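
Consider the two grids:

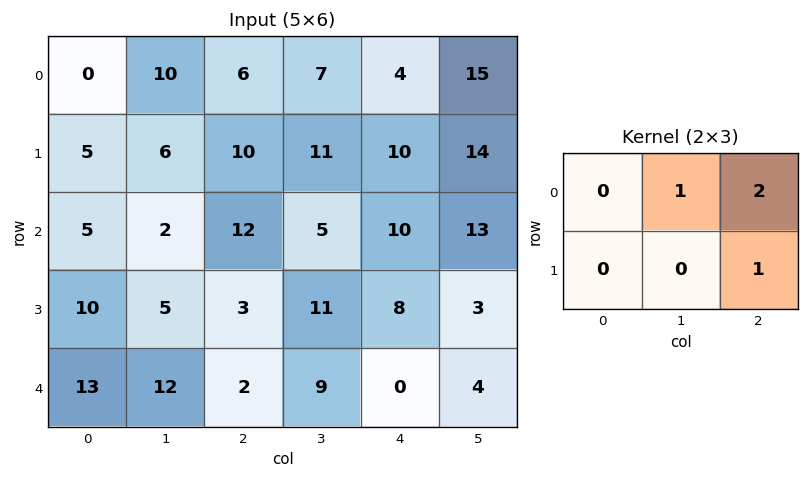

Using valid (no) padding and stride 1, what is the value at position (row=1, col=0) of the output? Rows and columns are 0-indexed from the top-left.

38

The receptive field on the input at this output position is [5 6 10 / 5 2 12]. Elementwise product with the kernel and sum: 6·1 + 10·2 + 12·1.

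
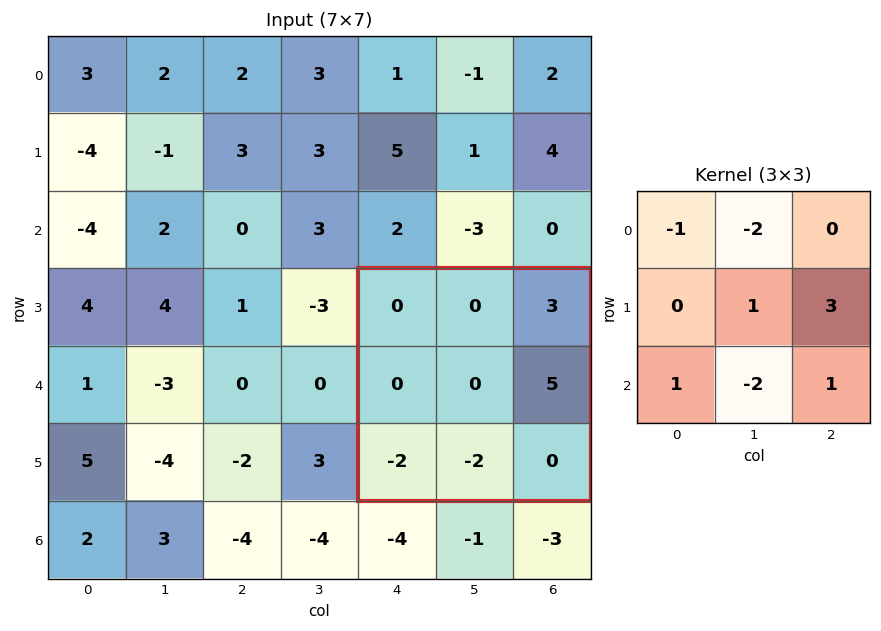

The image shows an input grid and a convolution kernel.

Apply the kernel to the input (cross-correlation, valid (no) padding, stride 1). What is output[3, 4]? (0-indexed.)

The receptive field on the input at this output position is [0 0 3 / 0 0 5 / -2 -2 0]. Elementwise product with the kernel and sum: 0·-1 + 0·-2 + 0·1 + 5·3 + -2·1 + -2·-2 + 0·1.

17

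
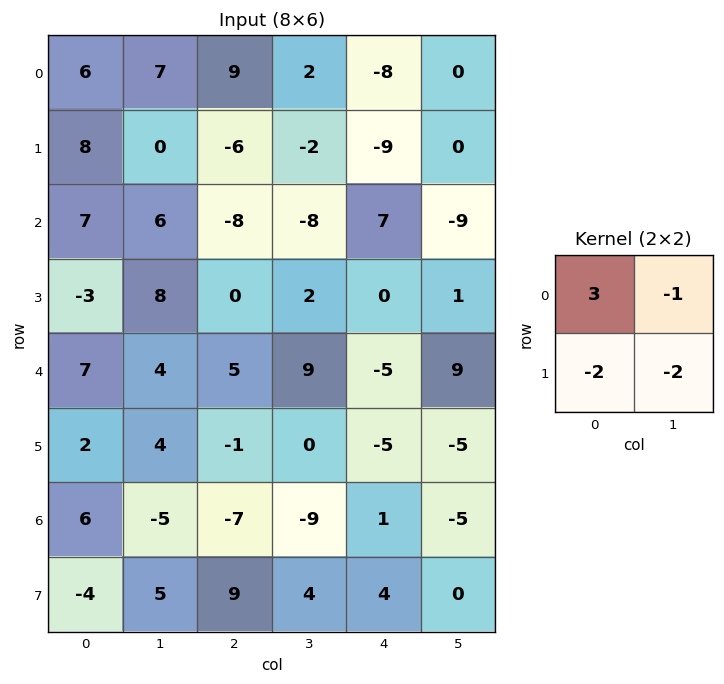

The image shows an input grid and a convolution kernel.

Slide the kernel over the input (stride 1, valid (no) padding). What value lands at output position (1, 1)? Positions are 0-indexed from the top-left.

10

The receptive field on the input at this output position is [0 -6 / 6 -8]. Elementwise product with the kernel and sum: 0·3 + -6·-1 + 6·-2 + -8·-2.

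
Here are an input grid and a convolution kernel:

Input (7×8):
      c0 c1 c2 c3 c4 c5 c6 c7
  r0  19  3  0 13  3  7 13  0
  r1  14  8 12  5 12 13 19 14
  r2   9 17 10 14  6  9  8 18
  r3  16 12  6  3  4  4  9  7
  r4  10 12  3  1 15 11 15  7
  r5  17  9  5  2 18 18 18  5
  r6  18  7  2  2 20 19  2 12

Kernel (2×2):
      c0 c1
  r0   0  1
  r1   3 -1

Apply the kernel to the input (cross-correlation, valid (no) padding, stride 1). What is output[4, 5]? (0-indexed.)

51

The receptive field on the input at this output position is [11 15 / 18 18]. Elementwise product with the kernel and sum: 15·1 + 18·3 + 18·-1.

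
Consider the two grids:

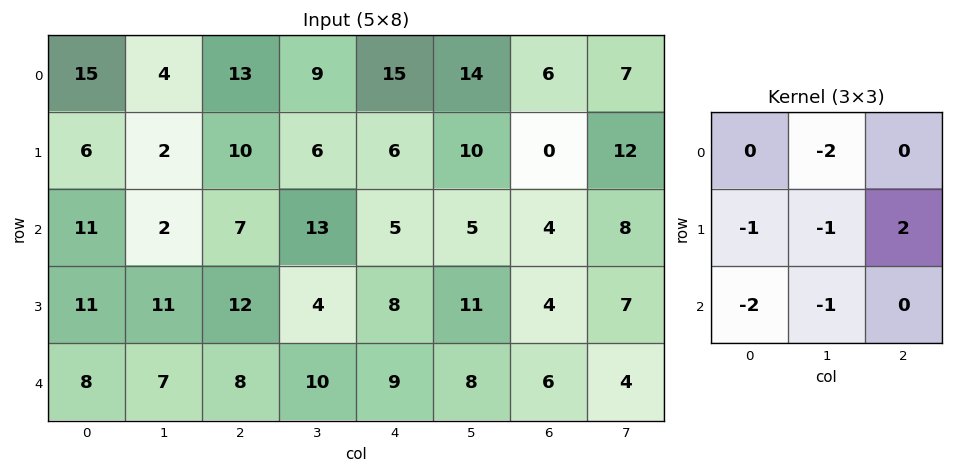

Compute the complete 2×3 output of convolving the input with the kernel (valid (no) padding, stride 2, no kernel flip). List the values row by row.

-20 -49 -59
-25 -52 -47

Output[0,0]: The receptive field on the input at this output position is [15 4 13 / 6 2 10 / 11 2 7]. Elementwise product with the kernel and sum: 4·-2 + 6·-1 + 2·-1 + 10·2 + 11·-2 + 2·-1.
Output[0,1]: The receptive field on the input at this output position is [13 9 15 / 10 6 6 / 7 13 5]. Elementwise product with the kernel and sum: 9·-2 + 10·-1 + 6·-1 + 6·2 + 7·-2 + 13·-1.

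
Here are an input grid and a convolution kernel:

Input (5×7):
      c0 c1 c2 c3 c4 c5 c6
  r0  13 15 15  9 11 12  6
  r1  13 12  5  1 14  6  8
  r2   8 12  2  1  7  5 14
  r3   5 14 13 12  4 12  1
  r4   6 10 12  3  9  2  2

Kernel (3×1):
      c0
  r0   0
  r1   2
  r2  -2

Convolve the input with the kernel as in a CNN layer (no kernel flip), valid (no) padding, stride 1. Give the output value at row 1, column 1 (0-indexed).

The receptive field on the input at this output position is [12 / 12 / 14]. Elementwise product with the kernel and sum: 12·2 + 14·-2.

-4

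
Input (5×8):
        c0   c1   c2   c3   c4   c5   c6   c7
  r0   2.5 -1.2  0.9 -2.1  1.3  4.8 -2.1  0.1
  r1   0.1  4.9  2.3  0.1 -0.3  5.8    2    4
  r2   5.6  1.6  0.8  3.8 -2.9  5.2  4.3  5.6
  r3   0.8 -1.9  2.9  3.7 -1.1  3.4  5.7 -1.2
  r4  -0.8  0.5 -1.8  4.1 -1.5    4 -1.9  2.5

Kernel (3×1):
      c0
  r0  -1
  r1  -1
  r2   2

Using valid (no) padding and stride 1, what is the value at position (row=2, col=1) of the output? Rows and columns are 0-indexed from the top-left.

1.3

The receptive field on the input at this output position is [1.6 / -1.9 / 0.5]. Elementwise product with the kernel and sum: 1.6·-1 + -1.9·-1 + 0.5·2.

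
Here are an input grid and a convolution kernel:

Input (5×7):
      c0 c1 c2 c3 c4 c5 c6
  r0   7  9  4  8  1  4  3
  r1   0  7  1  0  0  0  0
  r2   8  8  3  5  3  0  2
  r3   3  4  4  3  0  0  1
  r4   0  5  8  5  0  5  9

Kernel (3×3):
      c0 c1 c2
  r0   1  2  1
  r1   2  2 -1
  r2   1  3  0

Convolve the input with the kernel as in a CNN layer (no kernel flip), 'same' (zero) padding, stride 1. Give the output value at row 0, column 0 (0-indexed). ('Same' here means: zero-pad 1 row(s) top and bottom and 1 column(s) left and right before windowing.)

5

The receptive field on the zero-padded input at this output position is [0 0 0 / 0 7 9 / 0 0 7]. Elementwise product with the kernel and sum: 0·1 + 0·2 + 0·1 + 0·2 + 7·2 + 9·-1 + 0·1 + 0·3.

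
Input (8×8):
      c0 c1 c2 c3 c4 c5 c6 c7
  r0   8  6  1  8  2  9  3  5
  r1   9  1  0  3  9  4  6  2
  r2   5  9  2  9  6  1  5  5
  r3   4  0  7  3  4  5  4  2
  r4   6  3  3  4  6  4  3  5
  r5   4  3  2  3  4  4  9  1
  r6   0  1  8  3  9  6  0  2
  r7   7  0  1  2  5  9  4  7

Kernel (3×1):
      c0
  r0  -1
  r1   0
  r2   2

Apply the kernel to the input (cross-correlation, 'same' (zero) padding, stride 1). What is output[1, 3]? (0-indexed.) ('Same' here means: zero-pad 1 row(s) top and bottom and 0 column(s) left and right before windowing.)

10

The receptive field on the zero-padded input at this output position is [8 / 3 / 9]. Elementwise product with the kernel and sum: 8·-1 + 9·2.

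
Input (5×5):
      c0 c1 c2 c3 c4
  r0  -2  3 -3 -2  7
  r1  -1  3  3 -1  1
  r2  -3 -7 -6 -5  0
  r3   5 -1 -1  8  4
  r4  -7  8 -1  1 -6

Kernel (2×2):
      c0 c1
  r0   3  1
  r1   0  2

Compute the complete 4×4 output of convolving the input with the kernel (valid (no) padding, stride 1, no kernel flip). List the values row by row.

3 12 -13 3
-14 0 -2 -2
-18 -29 -7 -7
30 -6 7 16

Output[0,0]: The receptive field on the input at this output position is [-2 3 / -1 3]. Elementwise product with the kernel and sum: -2·3 + 3·1 + 3·2.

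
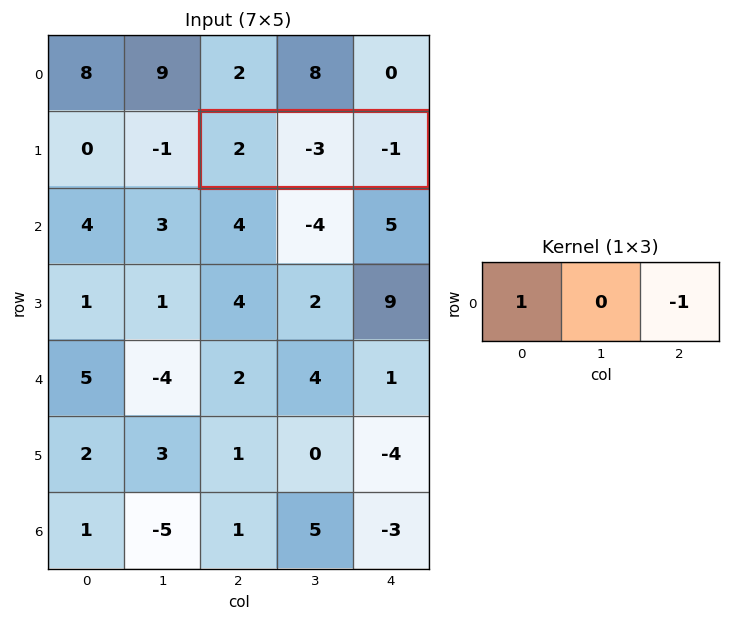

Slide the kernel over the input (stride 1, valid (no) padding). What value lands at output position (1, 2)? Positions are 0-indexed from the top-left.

The receptive field on the input at this output position is [2 -3 -1]. Elementwise product with the kernel and sum: 2·1 + -1·-1.

3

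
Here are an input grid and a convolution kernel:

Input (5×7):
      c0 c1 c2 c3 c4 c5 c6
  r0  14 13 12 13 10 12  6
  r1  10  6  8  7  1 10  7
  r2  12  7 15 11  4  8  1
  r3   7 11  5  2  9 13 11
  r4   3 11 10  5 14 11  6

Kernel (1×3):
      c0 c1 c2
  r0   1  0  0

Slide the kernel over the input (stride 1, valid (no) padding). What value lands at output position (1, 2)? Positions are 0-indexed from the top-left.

8

The receptive field on the input at this output position is [8 7 1]. Elementwise product with the kernel and sum: 8·1.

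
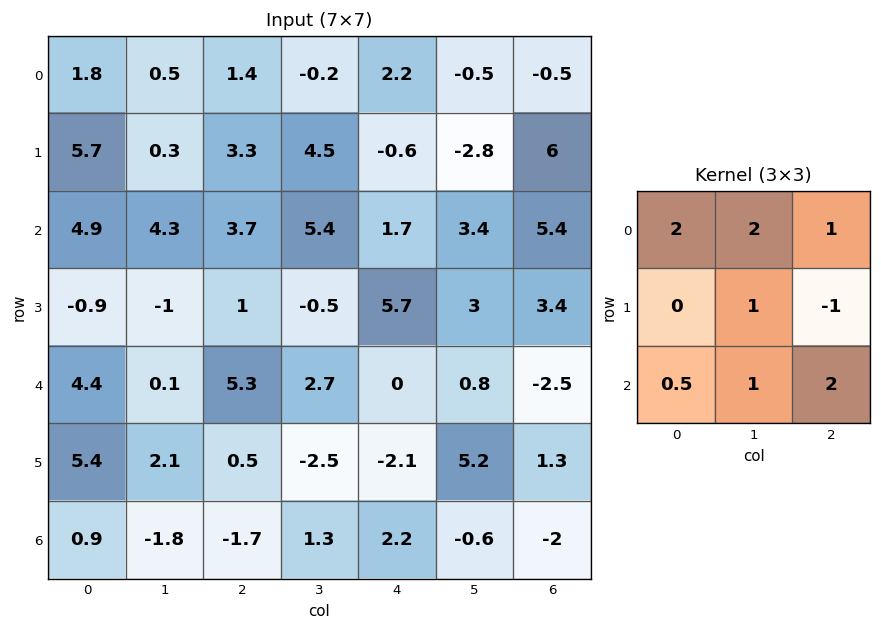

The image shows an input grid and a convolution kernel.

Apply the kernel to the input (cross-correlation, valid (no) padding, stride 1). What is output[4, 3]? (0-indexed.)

The receptive field on the input at this output position is [2.7 0 0.8 / -2.5 -2.1 5.2 / 1.3 2.2 -0.6]. Elementwise product with the kernel and sum: 2.7·2 + 0·2 + 0.8·1 + -2.1·1 + 5.2·-1 + 1.3·0.5 + 2.2·1 + -0.6·2.

0.55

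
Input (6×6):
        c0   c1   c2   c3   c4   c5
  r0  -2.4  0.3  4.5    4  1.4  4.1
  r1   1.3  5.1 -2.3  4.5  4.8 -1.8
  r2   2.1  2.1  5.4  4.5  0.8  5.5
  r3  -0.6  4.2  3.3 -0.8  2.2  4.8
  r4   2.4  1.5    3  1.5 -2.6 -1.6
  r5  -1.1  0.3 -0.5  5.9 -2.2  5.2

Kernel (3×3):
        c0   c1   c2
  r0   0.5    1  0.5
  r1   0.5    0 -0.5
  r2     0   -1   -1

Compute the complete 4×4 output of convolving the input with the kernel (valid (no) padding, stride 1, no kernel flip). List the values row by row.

-4.35 -2.95 -1.9 2.3
-4.55 -1.2 6.65 -1.35
-0.6 6.7 9.25 7.2
5.45 -0.4 1.05 2.75

Output[0,0]: The receptive field on the input at this output position is [-2.4 0.3 4.5 / 1.3 5.1 -2.3 / 2.1 2.1 5.4]. Elementwise product with the kernel and sum: -2.4·0.5 + 0.3·1 + 4.5·0.5 + 1.3·0.5 + -2.3·-0.5 + 2.1·-1 + 5.4·-1.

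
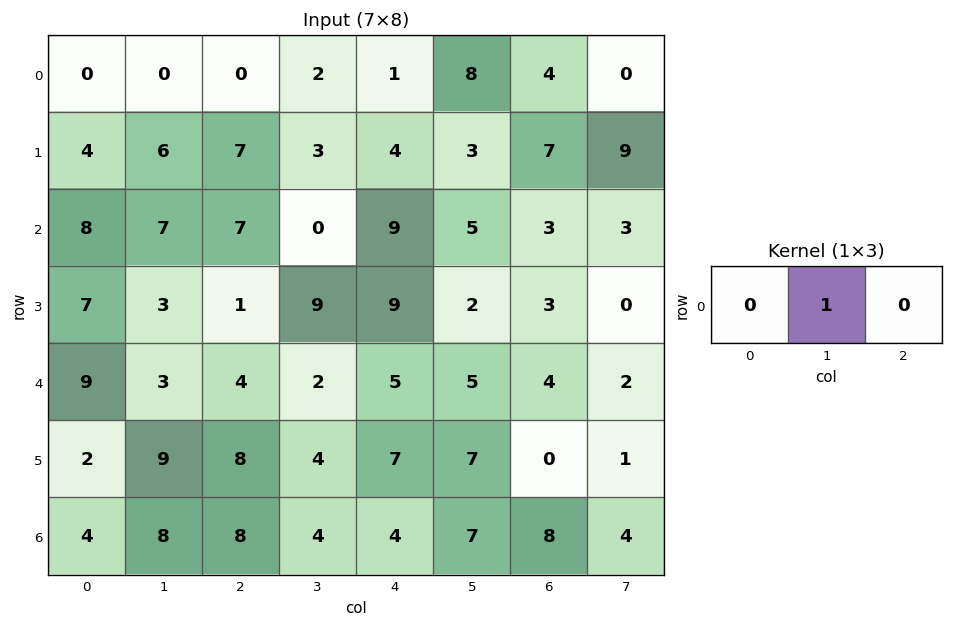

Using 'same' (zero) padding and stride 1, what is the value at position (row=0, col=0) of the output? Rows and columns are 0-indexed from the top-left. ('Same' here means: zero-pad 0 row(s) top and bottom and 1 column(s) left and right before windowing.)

0

The receptive field on the zero-padded input at this output position is [0 0 0]. Elementwise product with the kernel and sum: 0·1.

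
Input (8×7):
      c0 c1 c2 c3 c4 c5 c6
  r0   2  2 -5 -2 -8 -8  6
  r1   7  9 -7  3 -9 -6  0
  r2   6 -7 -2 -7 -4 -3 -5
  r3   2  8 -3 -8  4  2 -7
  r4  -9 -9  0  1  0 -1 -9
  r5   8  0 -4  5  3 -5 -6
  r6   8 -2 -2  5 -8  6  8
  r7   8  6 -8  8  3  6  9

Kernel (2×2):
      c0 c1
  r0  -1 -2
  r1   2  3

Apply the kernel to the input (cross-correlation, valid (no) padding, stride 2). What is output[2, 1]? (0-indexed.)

The receptive field on the input at this output position is [0 1 / -4 5]. Elementwise product with the kernel and sum: 0·-1 + 1·-2 + -4·2 + 5·3.

5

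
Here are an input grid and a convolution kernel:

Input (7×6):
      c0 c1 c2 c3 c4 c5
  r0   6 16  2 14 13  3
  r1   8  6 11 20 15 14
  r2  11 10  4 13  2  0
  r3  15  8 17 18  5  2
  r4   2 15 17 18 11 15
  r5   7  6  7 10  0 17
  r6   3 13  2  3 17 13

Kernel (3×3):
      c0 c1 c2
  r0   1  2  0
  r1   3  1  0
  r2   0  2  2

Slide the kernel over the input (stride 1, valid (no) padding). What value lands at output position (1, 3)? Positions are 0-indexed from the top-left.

105

The receptive field on the input at this output position is [20 15 14 / 13 2 0 / 18 5 2]. Elementwise product with the kernel and sum: 20·1 + 15·2 + 13·3 + 2·1 + 5·2 + 2·2.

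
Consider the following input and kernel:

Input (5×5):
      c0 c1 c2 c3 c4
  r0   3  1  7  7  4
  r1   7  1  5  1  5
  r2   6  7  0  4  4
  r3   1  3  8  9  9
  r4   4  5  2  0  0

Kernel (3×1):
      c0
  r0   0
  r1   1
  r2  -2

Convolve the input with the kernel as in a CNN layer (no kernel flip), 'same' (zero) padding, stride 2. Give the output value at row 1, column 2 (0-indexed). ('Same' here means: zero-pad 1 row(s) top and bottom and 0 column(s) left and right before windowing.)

-14

The receptive field on the zero-padded input at this output position is [5 / 4 / 9]. Elementwise product with the kernel and sum: 4·1 + 9·-2.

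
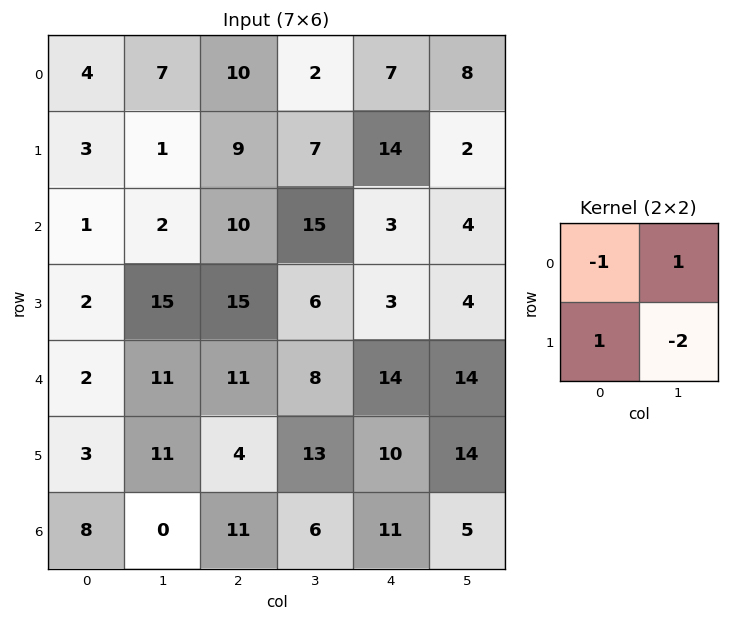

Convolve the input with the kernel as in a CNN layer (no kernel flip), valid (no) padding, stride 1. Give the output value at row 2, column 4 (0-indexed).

-4

The receptive field on the input at this output position is [3 4 / 3 4]. Elementwise product with the kernel and sum: 3·-1 + 4·1 + 3·1 + 4·-2.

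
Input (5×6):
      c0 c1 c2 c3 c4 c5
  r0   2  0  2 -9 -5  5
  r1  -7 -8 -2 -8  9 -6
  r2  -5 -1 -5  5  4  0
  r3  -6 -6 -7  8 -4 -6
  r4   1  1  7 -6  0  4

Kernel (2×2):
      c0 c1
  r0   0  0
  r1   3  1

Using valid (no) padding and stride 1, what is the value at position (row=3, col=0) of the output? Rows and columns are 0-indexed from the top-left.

4

The receptive field on the input at this output position is [-6 -6 / 1 1]. Elementwise product with the kernel and sum: 1·3 + 1·1.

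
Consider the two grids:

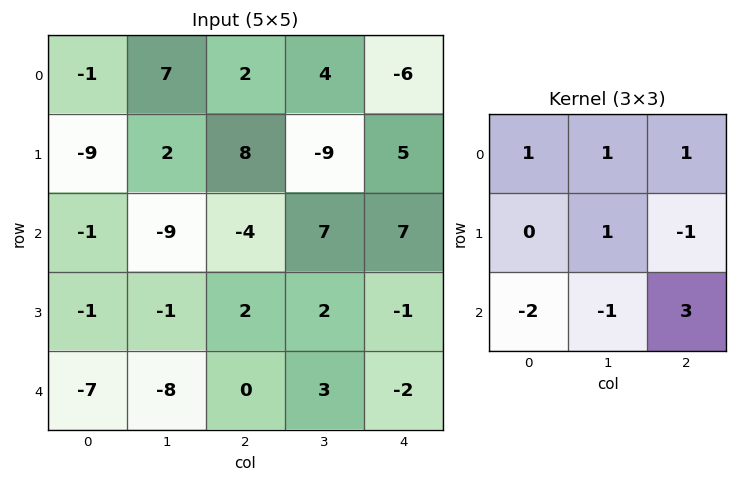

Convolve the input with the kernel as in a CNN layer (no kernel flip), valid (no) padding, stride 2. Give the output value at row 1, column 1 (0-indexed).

The receptive field on the input at this output position is [-4 7 7 / 2 2 -1 / 0 3 -2]. Elementwise product with the kernel and sum: -4·1 + 7·1 + 7·1 + 2·1 + -1·-1 + 0·-2 + 3·-1 + -2·3.

4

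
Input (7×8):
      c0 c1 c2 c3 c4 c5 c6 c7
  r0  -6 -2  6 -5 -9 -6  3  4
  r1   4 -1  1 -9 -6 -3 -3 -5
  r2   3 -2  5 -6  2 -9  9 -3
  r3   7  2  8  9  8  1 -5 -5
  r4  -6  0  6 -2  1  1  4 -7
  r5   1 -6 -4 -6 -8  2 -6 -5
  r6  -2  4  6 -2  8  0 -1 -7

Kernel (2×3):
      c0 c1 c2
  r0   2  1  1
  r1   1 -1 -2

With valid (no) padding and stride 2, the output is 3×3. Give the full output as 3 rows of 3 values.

-5 20 -18
-2 -11 21
9 29 9

Output[0,0]: The receptive field on the input at this output position is [-6 -2 6 / 4 -1 1]. Elementwise product with the kernel and sum: -6·2 + -2·1 + 6·1 + 4·1 + -1·-1 + 1·-2.
Output[0,1]: The receptive field on the input at this output position is [6 -5 -9 / 1 -9 -6]. Elementwise product with the kernel and sum: 6·2 + -5·1 + -9·1 + 1·1 + -9·-1 + -6·-2.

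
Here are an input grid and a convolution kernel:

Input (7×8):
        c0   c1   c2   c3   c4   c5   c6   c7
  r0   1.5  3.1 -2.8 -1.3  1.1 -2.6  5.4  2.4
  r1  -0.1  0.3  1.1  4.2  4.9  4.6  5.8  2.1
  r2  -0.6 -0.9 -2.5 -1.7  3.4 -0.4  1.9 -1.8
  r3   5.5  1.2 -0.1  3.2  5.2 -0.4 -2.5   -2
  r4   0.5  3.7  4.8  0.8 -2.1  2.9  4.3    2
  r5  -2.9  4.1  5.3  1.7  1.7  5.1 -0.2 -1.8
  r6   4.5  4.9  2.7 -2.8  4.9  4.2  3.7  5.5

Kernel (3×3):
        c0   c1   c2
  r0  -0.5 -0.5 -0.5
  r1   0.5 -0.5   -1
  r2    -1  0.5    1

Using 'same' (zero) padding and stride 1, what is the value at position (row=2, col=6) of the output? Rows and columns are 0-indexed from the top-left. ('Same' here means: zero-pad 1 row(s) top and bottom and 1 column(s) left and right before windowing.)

The receptive field on the zero-padded input at this output position is [4.6 5.8 2.1 / -0.4 1.9 -1.8 / -0.4 -2.5 -2]. Elementwise product with the kernel and sum: 4.6·-0.5 + 5.8·-0.5 + 2.1·-0.5 + -0.4·0.5 + 1.9·-0.5 + -1.8·-1 + -0.4·-1 + -2.5·0.5 + -2·1.

-8.45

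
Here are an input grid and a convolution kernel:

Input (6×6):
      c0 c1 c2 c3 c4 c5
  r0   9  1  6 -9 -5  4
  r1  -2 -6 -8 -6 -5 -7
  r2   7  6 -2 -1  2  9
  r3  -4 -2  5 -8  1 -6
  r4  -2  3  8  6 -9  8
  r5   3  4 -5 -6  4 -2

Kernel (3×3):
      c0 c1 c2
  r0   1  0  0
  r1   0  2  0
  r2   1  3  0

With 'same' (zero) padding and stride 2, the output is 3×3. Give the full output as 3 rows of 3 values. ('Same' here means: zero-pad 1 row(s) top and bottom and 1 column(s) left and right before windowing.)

12 -18 -31
2 3 -7
5 3 -20

Output[0,0]: The receptive field on the zero-padded input at this output position is [0 0 0 / 0 9 1 / 0 -2 -6]. Elementwise product with the kernel and sum: 0·1 + 9·2 + 0·1 + -2·3.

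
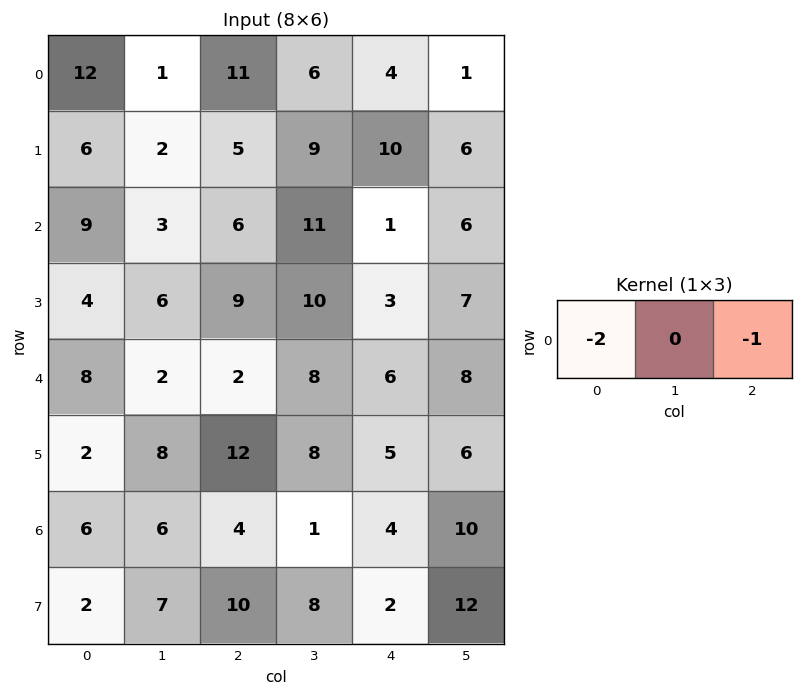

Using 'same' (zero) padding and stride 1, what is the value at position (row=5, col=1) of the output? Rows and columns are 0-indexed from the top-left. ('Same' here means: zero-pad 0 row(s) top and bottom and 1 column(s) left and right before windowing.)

The receptive field on the zero-padded input at this output position is [2 8 12]. Elementwise product with the kernel and sum: 2·-2 + 12·-1.

-16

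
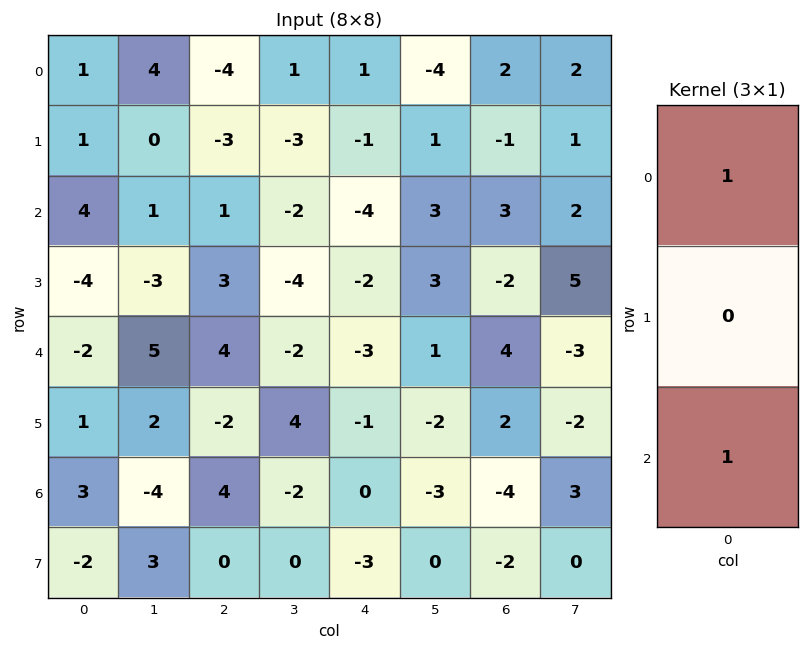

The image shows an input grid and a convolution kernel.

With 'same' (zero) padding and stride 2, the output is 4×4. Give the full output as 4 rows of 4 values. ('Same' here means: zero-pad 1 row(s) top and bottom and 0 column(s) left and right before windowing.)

1 -3 -1 -1
-3 0 -3 -3
-3 1 -3 0
-1 -2 -4 0

Output[0,0]: The receptive field on the zero-padded input at this output position is [0 / 1 / 1]. Elementwise product with the kernel and sum: 0·1 + 1·1.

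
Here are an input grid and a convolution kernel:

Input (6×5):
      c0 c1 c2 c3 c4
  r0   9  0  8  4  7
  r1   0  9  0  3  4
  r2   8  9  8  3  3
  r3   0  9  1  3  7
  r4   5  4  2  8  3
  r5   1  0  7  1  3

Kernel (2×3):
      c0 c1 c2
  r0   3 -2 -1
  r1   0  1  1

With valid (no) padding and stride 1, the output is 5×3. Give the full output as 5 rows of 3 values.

28 -17 16
-1 35 -4
8 12 25
-13 32 1
12 8 -9

Output[0,0]: The receptive field on the input at this output position is [9 0 8 / 0 9 0]. Elementwise product with the kernel and sum: 9·3 + 0·-2 + 8·-1 + 9·1 + 0·1.
Output[0,1]: The receptive field on the input at this output position is [0 8 4 / 9 0 3]. Elementwise product with the kernel and sum: 0·3 + 8·-2 + 4·-1 + 0·1 + 3·1.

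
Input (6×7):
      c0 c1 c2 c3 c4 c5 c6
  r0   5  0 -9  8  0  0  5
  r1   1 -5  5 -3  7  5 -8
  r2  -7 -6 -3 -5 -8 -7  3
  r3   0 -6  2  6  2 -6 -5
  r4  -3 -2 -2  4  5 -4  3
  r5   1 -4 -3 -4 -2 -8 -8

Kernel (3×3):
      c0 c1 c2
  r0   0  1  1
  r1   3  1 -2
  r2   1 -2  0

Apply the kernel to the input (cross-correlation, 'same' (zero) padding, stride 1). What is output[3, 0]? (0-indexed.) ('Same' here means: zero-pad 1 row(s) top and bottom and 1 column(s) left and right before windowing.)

5

The receptive field on the zero-padded input at this output position is [0 -7 -6 / 0 0 -6 / 0 -3 -2]. Elementwise product with the kernel and sum: -7·1 + -6·1 + 0·3 + 0·1 + -6·-2 + 0·1 + -3·-2.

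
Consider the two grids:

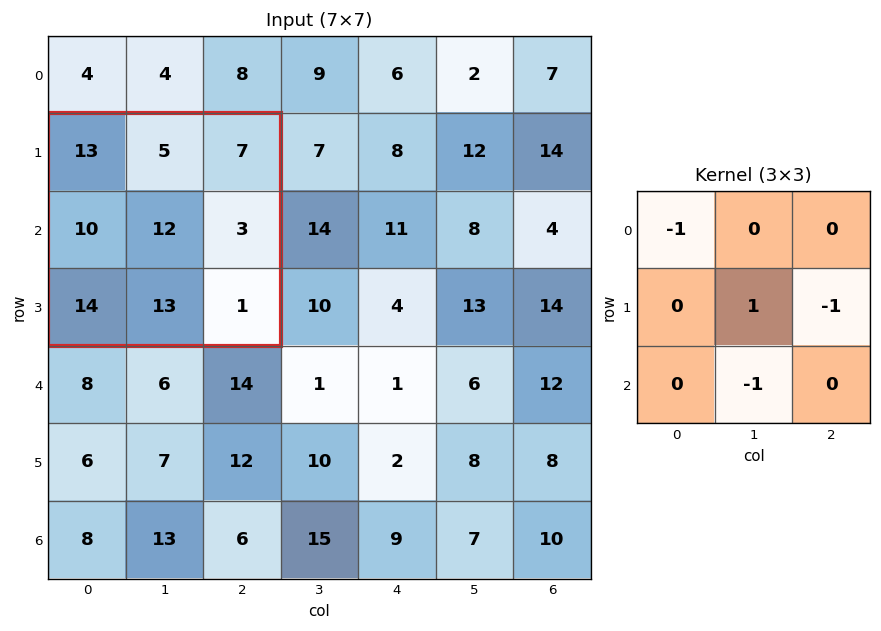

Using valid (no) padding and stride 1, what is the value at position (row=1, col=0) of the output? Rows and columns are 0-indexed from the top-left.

-17

The receptive field on the input at this output position is [13 5 7 / 10 12 3 / 14 13 1]. Elementwise product with the kernel and sum: 13·-1 + 12·1 + 3·-1 + 13·-1.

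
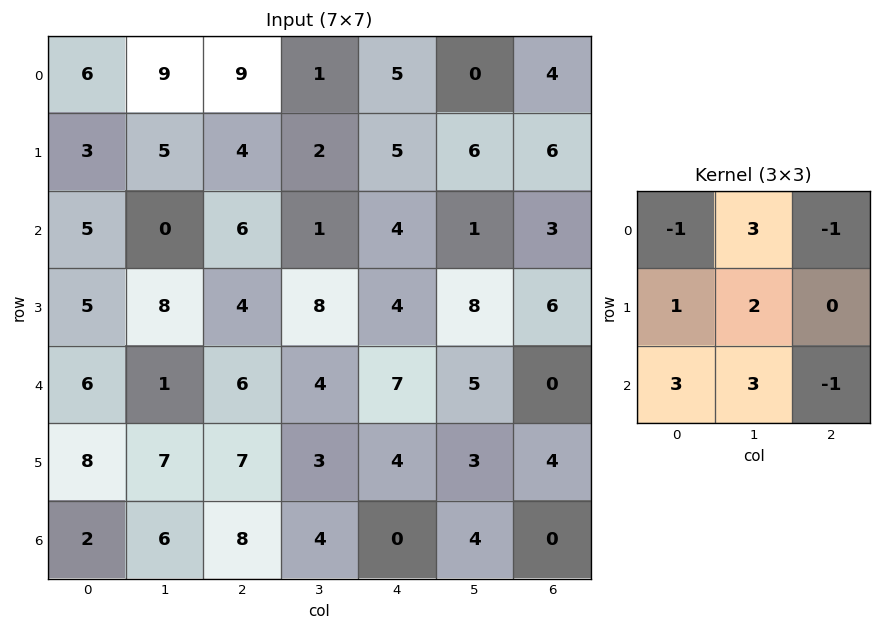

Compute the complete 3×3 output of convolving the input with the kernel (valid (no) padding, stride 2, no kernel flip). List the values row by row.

Output[0,0]: The receptive field on the input at this output position is [6 9 9 / 3 5 4 / 5 0 6]. Elementwise product with the kernel and sum: 6·-1 + 9·3 + 9·-1 + 3·1 + 5·2 + 5·3 + 0·3 + 6·-1.
Output[0,1]: The receptive field on the input at this output position is [9 1 5 / 4 2 5 / 6 1 4]. Elementwise product with the kernel and sum: 9·-1 + 1·3 + 5·-1 + 4·1 + 2·2 + 6·3 + 1·3 + 4·-1.

34 14 20
25 36 52
29 48 30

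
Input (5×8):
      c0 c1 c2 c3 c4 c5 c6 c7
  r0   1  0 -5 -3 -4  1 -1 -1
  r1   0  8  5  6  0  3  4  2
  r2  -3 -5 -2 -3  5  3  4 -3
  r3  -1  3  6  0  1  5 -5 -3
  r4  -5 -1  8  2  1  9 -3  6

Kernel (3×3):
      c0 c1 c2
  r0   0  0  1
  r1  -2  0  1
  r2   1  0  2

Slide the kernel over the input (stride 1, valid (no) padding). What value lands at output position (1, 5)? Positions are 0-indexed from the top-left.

-8

The receptive field on the input at this output position is [3 4 2 / 3 4 -3 / 5 -5 -3]. Elementwise product with the kernel and sum: 2·1 + 3·-2 + -3·1 + 5·1 + -3·2.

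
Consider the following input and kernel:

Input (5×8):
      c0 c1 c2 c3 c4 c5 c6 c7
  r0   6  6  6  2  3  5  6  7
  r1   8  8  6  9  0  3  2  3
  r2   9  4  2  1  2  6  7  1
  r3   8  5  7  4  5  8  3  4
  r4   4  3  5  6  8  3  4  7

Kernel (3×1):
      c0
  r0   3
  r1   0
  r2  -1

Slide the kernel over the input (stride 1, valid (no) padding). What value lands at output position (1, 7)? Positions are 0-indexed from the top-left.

The receptive field on the input at this output position is [3 / 1 / 4]. Elementwise product with the kernel and sum: 3·3 + 4·-1.

5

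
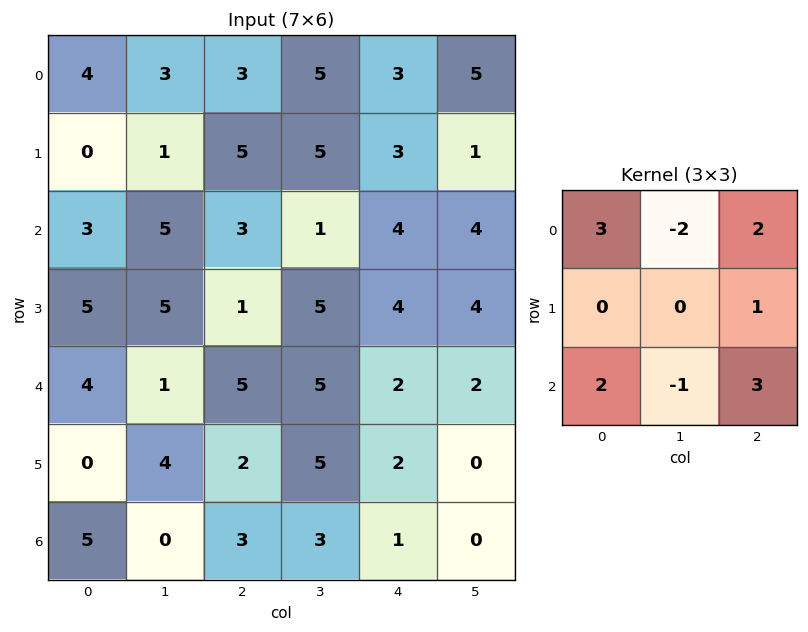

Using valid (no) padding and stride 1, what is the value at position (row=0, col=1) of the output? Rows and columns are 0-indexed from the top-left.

The receptive field on the input at this output position is [3 3 5 / 1 5 5 / 5 3 1]. Elementwise product with the kernel and sum: 3·3 + 3·-2 + 5·2 + 5·1 + 5·2 + 3·-1 + 1·3.

28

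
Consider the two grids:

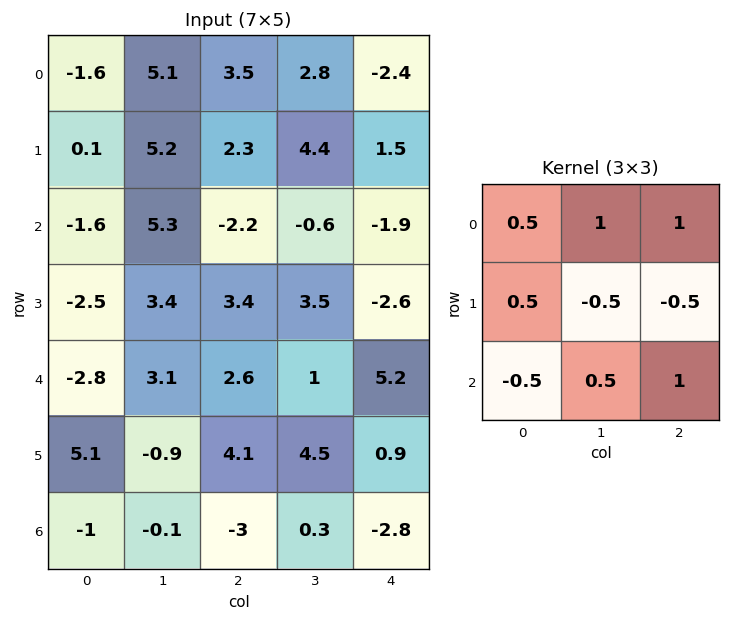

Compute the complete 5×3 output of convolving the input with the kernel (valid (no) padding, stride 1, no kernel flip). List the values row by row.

Output[0,0]: The receptive field on the input at this output position is [-1.6 5.1 3.5 / 0.1 5.2 2.3 / -1.6 5.3 -2.2]. Elementwise product with the kernel and sum: -1.6·0.5 + 5.1·1 + 3.5·1 + 0.1·0.5 + 5.2·-0.5 + 2.3·-0.5 + -1.6·-0.5 + 5.3·0.5 + -2.2·1.

5.35 3.75 -0.75
11.55 16.85 4.65
3.2 -1.15 2.05
2.4 15.35 1.9
2.7 -0.75 5.7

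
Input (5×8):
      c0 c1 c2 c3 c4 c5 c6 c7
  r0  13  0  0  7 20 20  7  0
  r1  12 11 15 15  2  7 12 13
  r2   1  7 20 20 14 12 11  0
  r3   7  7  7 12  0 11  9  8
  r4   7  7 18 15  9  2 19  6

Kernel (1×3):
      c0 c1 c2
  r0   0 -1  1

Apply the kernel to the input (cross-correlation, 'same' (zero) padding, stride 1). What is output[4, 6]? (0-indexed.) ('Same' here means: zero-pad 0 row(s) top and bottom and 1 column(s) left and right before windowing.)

-13

The receptive field on the zero-padded input at this output position is [2 19 6]. Elementwise product with the kernel and sum: 19·-1 + 6·1.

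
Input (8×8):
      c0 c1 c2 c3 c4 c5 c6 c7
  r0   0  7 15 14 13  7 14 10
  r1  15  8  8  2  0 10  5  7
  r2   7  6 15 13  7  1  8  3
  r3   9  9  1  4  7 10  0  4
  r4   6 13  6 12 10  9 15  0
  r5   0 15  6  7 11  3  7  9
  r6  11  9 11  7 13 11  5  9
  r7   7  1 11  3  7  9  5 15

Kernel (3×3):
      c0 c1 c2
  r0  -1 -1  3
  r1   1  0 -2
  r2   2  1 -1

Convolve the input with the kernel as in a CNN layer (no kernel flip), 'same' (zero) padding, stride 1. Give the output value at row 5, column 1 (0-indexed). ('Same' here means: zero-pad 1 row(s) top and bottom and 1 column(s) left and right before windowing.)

The receptive field on the zero-padded input at this output position is [6 13 6 / 0 15 6 / 11 9 11]. Elementwise product with the kernel and sum: 6·-1 + 13·-1 + 6·3 + 0·1 + 6·-2 + 11·2 + 9·1 + 11·-1.

7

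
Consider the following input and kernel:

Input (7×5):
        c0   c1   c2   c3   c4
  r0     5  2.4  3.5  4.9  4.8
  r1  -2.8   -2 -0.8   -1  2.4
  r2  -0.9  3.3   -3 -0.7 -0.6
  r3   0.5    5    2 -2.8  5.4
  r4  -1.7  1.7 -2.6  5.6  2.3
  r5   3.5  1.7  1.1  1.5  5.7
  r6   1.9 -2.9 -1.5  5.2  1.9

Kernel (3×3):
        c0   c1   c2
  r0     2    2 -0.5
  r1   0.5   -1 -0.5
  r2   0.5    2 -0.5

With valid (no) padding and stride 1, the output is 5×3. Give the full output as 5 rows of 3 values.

Output[0,0]: The receptive field on the input at this output position is [5 2.4 3.5 / -2.8 -2 -0.8 / -0.9 3.3 -3]. Elementwise product with the kernel and sum: 5·2 + 2.4·2 + 3.5·-0.5 + -2.8·0.5 + -2·-1 + -0.8·-0.5 + -0.9·0.5 + 3.3·2 + -3·-0.5.

21.7 5.65 11.2
-2.2 7.8 -12.6
4.4 -4.3 2.75
13.35 18.35 -11.65
-3.3 -12.65 9.75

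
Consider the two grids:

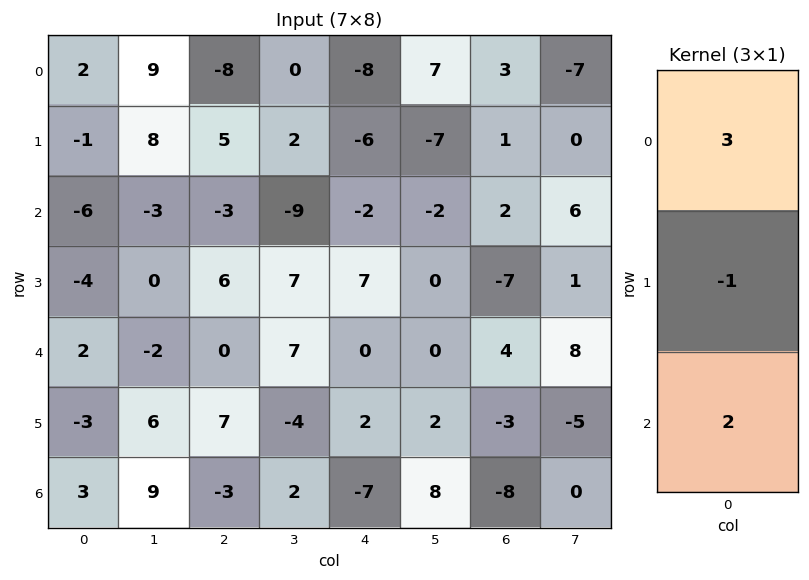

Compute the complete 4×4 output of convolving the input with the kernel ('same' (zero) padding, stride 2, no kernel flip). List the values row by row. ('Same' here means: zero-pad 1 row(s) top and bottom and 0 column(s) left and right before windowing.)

Output[0,0]: The receptive field on the zero-padded input at this output position is [0 / 2 / -1]. Elementwise product with the kernel and sum: 0·3 + 2·-1 + -1·2.
Output[0,1]: The receptive field on the zero-padded input at this output position is [0 / -8 / 5]. Elementwise product with the kernel and sum: 0·3 + -8·-1 + 5·2.

-4 18 -4 -1
-5 30 -2 -13
-20 32 25 -31
-12 24 13 -1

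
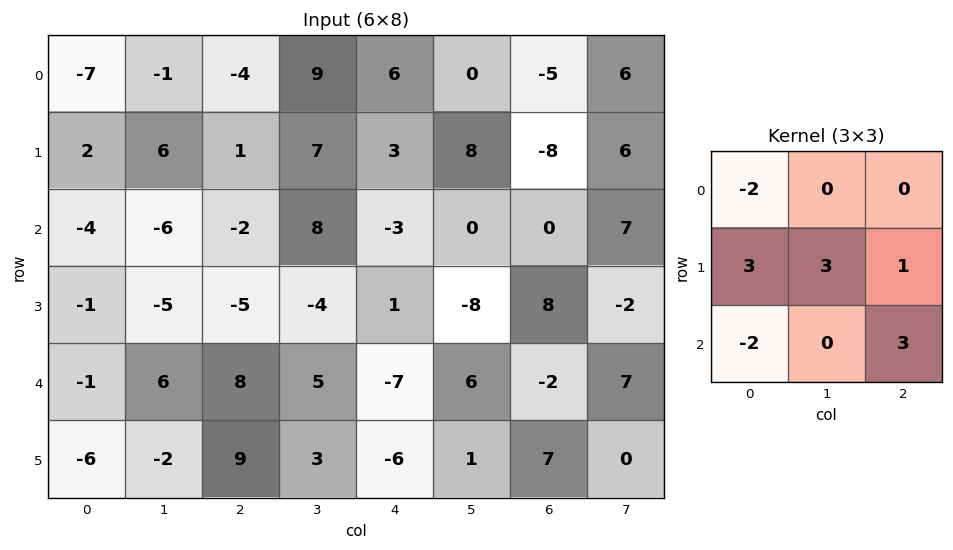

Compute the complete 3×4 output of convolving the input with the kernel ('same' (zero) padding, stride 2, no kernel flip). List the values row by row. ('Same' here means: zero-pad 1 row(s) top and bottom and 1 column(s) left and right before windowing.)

-4 3 55 -7
-33 -30 -15 1
-3 70 5 33

Output[0,0]: The receptive field on the zero-padded input at this output position is [0 0 0 / 0 -7 -1 / 0 2 6]. Elementwise product with the kernel and sum: 0·-2 + 0·3 + -7·3 + -1·1 + 0·-2 + 6·3.
Output[0,1]: The receptive field on the zero-padded input at this output position is [0 0 0 / -1 -4 9 / 6 1 7]. Elementwise product with the kernel and sum: 0·-2 + -1·3 + -4·3 + 9·1 + 6·-2 + 7·3.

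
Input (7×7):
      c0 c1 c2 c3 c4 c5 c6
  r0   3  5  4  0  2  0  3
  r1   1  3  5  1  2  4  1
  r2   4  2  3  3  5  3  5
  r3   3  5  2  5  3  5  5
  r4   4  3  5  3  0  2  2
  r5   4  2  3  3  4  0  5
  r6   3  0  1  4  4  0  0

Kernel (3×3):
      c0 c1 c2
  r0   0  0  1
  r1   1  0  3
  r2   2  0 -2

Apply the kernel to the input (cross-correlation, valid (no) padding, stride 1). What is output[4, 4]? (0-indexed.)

29

The receptive field on the input at this output position is [0 2 2 / 4 0 5 / 4 0 0]. Elementwise product with the kernel and sum: 2·1 + 4·1 + 5·3 + 4·2 + 0·-2.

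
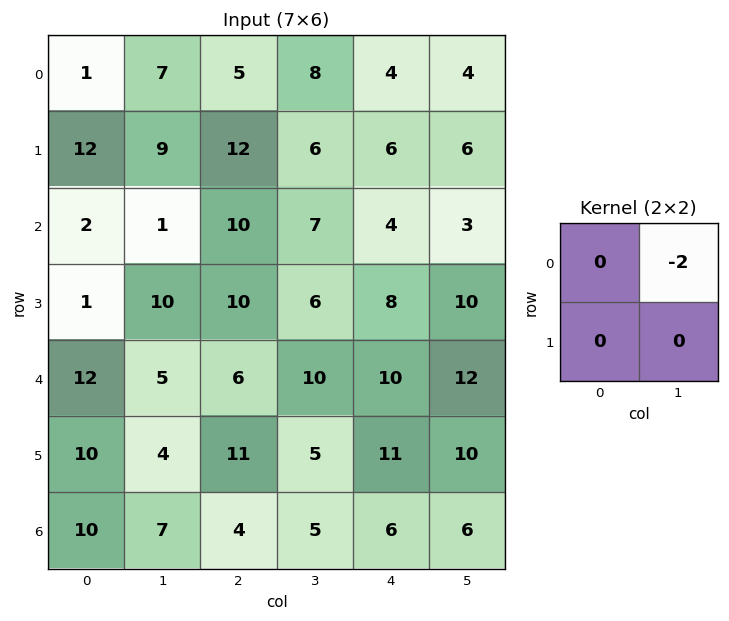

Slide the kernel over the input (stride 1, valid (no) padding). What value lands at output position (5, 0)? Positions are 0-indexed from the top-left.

-8

The receptive field on the input at this output position is [10 4 / 10 7]. Elementwise product with the kernel and sum: 4·-2.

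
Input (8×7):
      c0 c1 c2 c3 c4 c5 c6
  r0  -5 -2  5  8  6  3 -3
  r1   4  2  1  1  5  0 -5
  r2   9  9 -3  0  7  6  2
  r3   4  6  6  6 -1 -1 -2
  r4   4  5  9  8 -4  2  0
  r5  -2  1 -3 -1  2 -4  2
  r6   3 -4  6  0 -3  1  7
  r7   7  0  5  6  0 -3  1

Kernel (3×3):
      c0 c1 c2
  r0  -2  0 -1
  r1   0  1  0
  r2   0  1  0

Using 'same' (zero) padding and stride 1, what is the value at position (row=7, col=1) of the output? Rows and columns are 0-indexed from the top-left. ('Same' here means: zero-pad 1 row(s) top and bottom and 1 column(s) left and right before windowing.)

The receptive field on the zero-padded input at this output position is [3 -4 6 / 7 0 5 / 0 0 0]. Elementwise product with the kernel and sum: 3·-2 + 6·-1 + 0·1 + 0·1.

-12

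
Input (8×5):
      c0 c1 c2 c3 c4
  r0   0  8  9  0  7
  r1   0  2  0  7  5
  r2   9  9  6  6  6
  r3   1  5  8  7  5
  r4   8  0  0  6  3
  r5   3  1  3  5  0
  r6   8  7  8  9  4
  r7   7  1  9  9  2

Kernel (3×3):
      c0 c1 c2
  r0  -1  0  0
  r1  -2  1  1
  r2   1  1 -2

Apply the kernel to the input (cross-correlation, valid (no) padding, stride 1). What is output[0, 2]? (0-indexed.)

The receptive field on the input at this output position is [9 0 7 / 0 7 5 / 6 6 6]. Elementwise product with the kernel and sum: 9·-1 + 0·-2 + 7·1 + 5·1 + 6·1 + 6·1 + 6·-2.

3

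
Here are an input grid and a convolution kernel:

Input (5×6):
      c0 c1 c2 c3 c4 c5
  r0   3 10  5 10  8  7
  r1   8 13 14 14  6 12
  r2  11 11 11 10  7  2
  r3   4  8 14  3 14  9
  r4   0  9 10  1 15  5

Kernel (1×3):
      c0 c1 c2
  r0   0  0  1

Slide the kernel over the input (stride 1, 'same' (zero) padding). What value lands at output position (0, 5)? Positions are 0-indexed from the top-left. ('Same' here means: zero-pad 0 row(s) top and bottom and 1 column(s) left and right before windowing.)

0

The receptive field on the zero-padded input at this output position is [8 7 0]. Elementwise product with the kernel and sum: 0·1.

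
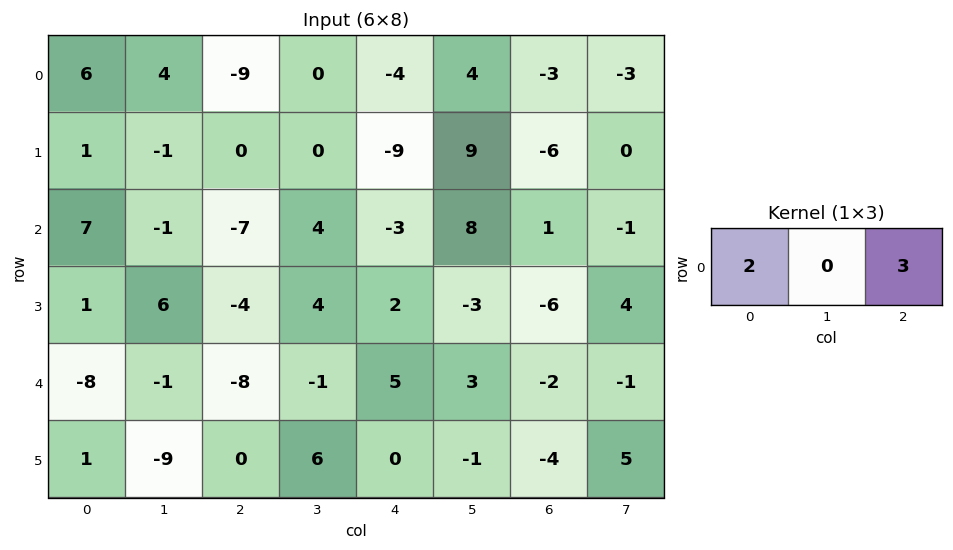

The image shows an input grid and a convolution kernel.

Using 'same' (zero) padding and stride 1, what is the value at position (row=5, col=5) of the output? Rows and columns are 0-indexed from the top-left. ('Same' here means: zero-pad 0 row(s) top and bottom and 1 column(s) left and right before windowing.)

The receptive field on the zero-padded input at this output position is [0 -1 -4]. Elementwise product with the kernel and sum: 0·2 + -4·3.

-12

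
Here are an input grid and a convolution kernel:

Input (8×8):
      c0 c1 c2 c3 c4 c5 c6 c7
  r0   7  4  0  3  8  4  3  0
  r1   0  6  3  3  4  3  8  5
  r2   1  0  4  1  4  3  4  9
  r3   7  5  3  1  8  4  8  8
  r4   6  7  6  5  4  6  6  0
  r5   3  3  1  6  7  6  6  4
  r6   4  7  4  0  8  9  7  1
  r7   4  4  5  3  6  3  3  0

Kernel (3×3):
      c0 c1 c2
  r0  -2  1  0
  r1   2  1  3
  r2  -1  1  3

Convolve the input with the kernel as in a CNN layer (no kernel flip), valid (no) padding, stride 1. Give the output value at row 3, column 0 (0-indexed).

The receptive field on the input at this output position is [7 5 3 / 6 7 6 / 3 3 1]. Elementwise product with the kernel and sum: 7·-2 + 5·1 + 6·2 + 7·1 + 6·3 + 3·-1 + 3·1 + 1·3.

31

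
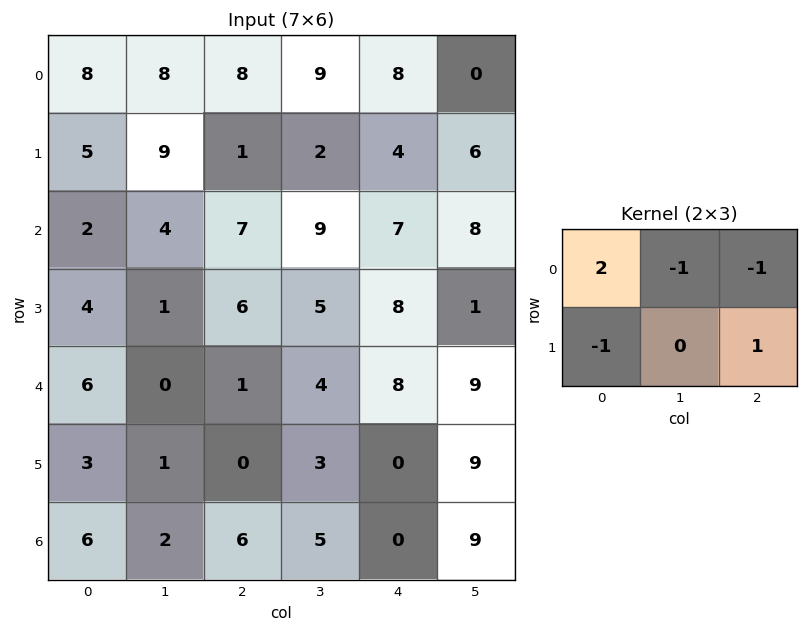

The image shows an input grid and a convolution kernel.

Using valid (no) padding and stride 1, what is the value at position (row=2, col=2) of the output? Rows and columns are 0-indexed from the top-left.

The receptive field on the input at this output position is [7 9 7 / 6 5 8]. Elementwise product with the kernel and sum: 7·2 + 9·-1 + 7·-1 + 6·-1 + 8·1.

0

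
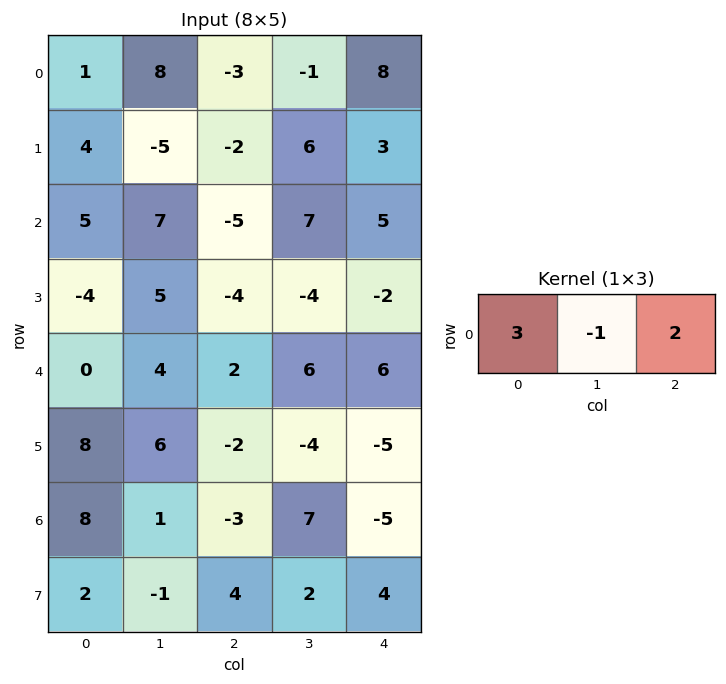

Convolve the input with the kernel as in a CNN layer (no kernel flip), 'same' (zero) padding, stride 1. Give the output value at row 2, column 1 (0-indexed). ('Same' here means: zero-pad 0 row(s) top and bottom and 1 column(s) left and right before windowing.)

The receptive field on the zero-padded input at this output position is [5 7 -5]. Elementwise product with the kernel and sum: 5·3 + 7·-1 + -5·2.

-2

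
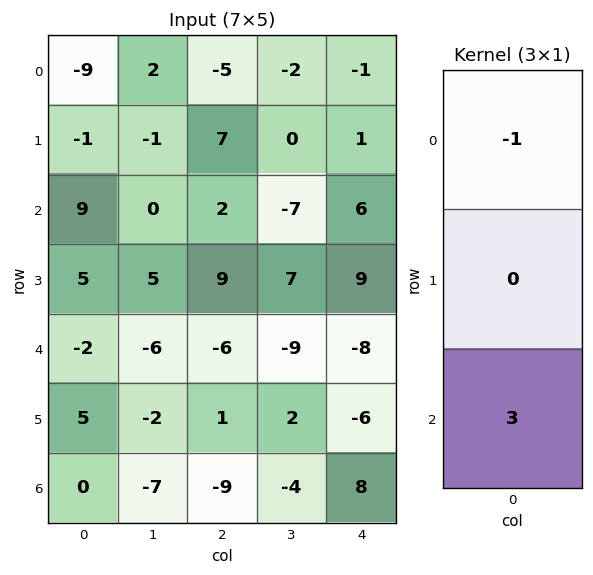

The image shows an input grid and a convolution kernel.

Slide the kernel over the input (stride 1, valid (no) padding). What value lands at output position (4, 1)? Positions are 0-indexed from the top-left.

The receptive field on the input at this output position is [-6 / -2 / -7]. Elementwise product with the kernel and sum: -6·-1 + -7·3.

-15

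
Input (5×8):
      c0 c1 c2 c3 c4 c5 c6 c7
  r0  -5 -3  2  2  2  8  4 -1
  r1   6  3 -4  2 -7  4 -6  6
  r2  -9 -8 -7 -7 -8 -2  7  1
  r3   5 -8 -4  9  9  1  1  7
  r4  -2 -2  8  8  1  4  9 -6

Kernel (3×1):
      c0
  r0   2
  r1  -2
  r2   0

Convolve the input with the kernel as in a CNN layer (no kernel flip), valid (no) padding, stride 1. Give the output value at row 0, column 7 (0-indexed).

-14

The receptive field on the input at this output position is [-1 / 6 / 1]. Elementwise product with the kernel and sum: -1·2 + 6·-2.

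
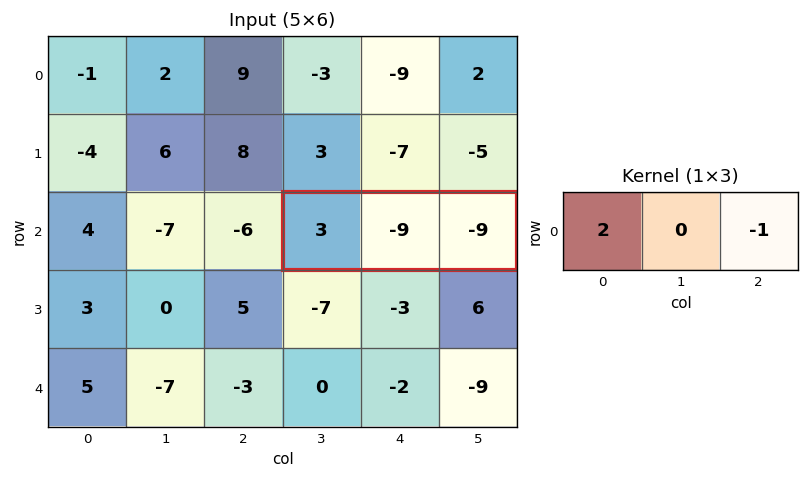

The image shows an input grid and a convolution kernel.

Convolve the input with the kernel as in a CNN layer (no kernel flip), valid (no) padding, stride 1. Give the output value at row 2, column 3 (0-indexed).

15

The receptive field on the input at this output position is [3 -9 -9]. Elementwise product with the kernel and sum: 3·2 + -9·-1.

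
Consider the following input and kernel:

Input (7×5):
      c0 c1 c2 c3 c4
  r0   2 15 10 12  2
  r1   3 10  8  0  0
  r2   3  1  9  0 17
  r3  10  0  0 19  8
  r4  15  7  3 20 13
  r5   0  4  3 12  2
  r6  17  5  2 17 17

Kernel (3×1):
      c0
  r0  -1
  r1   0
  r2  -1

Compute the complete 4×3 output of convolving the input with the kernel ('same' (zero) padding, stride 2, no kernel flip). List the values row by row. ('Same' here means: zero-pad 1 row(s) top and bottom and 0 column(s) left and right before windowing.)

-3 -8 0
-13 -8 -8
-10 -3 -10
0 -3 -2

Output[0,0]: The receptive field on the zero-padded input at this output position is [0 / 2 / 3]. Elementwise product with the kernel and sum: 0·-1 + 3·-1.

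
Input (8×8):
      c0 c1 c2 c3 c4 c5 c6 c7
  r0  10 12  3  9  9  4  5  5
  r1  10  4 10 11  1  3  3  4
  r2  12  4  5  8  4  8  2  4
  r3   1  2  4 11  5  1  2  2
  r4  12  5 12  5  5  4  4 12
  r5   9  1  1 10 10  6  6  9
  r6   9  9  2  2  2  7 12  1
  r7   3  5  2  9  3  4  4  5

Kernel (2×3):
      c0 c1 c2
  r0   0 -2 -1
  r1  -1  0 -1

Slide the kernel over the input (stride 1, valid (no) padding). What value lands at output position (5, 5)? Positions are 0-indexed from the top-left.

The receptive field on the input at this output position is [6 6 9 / 7 12 1]. Elementwise product with the kernel and sum: 6·-2 + 9·-1 + 7·-1 + 1·-1.

-29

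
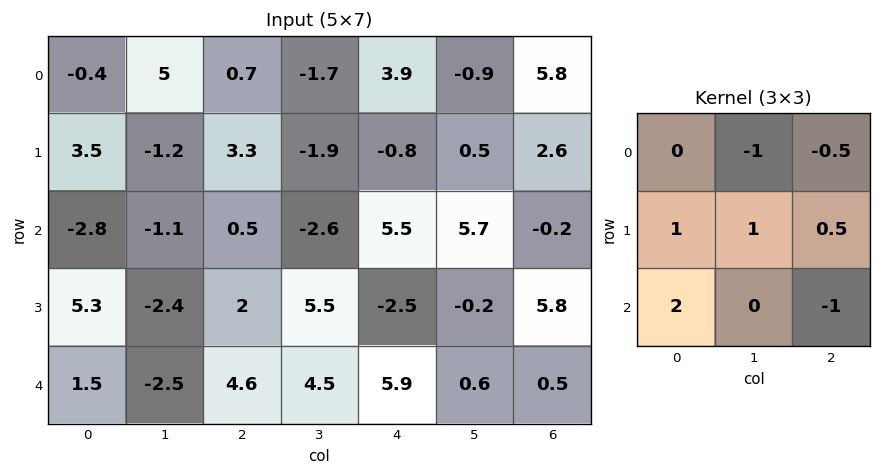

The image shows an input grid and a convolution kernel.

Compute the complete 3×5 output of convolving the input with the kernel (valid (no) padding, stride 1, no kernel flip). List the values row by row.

-7.5 1.7 -3.75 -16.8 10.2
4.5 -14.55 9.45 17.5 -1.5
3.15 -6.35 9.4 2.95 5.9

Output[0,0]: The receptive field on the input at this output position is [-0.4 5 0.7 / 3.5 -1.2 3.3 / -2.8 -1.1 0.5]. Elementwise product with the kernel and sum: 5·-1 + 0.7·-0.5 + 3.5·1 + -1.2·1 + 3.3·0.5 + -2.8·2 + 0.5·-1.
Output[0,1]: The receptive field on the input at this output position is [5 0.7 -1.7 / -1.2 3.3 -1.9 / -1.1 0.5 -2.6]. Elementwise product with the kernel and sum: 0.7·-1 + -1.7·-0.5 + -1.2·1 + 3.3·1 + -1.9·0.5 + -1.1·2 + -2.6·-1.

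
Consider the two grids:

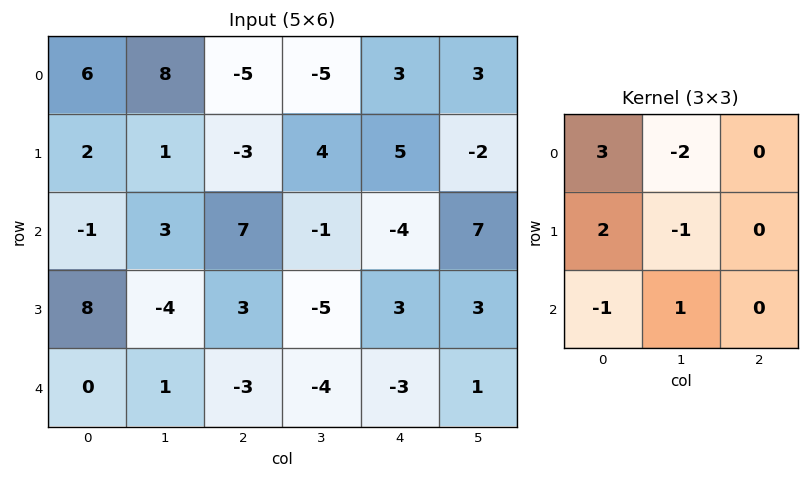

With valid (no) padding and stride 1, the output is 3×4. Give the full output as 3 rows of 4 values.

Output[0,0]: The receptive field on the input at this output position is [6 8 -5 / 2 1 -3 / -1 3 7]. Elementwise product with the kernel and sum: 6·3 + 8·-2 + 2·2 + 1·-1 + -1·-1 + 3·1.
Output[0,1]: The receptive field on the input at this output position is [8 -5 -5 / 1 -3 4 / 3 7 -1]. Elementwise product with the kernel and sum: 8·3 + -5·-2 + 1·2 + -3·-1 + 3·-1 + 7·1.

9 43 -23 -21
-13 15 -10 12
12 -20 33 -7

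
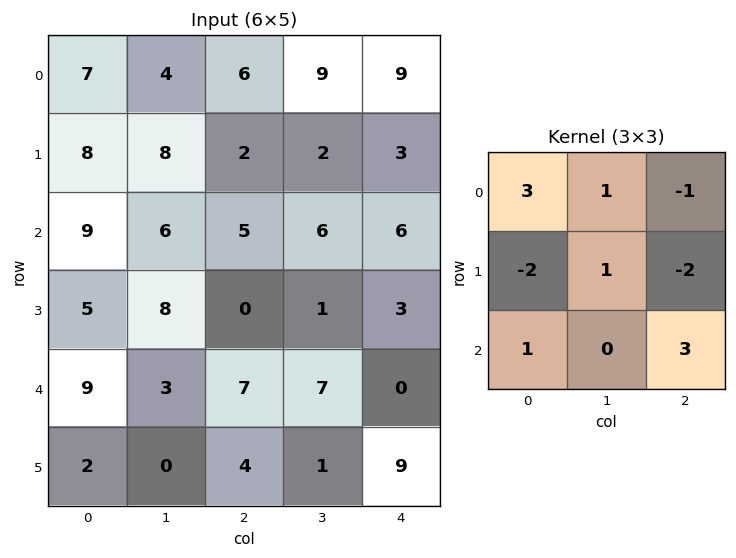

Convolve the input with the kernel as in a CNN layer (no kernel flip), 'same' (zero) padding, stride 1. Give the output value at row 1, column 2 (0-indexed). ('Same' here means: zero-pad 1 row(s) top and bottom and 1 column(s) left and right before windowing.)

15

The receptive field on the zero-padded input at this output position is [4 6 9 / 8 2 2 / 6 5 6]. Elementwise product with the kernel and sum: 4·3 + 6·1 + 9·-1 + 8·-2 + 2·1 + 2·-2 + 6·1 + 6·3.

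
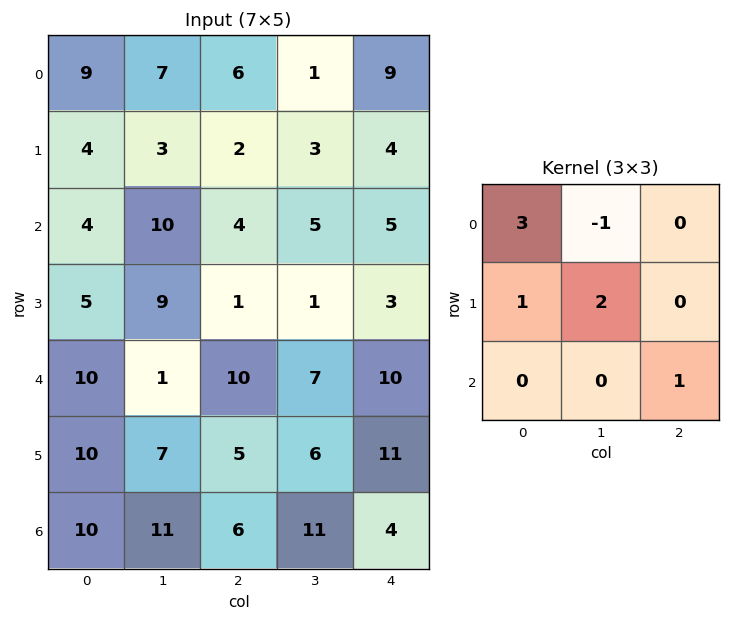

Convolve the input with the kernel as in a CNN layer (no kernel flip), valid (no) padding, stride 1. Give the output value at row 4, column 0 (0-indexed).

The receptive field on the input at this output position is [10 1 10 / 10 7 5 / 10 11 6]. Elementwise product with the kernel and sum: 10·3 + 1·-1 + 10·1 + 7·2 + 6·1.

59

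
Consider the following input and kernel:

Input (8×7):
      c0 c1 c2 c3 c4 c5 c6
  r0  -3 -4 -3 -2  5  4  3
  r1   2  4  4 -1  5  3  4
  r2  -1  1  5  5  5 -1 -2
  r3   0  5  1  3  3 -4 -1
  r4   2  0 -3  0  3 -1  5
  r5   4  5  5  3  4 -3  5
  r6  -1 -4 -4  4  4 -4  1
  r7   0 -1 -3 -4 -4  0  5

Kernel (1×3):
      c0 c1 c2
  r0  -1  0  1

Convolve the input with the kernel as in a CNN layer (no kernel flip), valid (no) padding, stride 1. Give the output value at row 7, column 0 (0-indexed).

The receptive field on the input at this output position is [0 -1 -3]. Elementwise product with the kernel and sum: 0·-1 + -3·1.

-3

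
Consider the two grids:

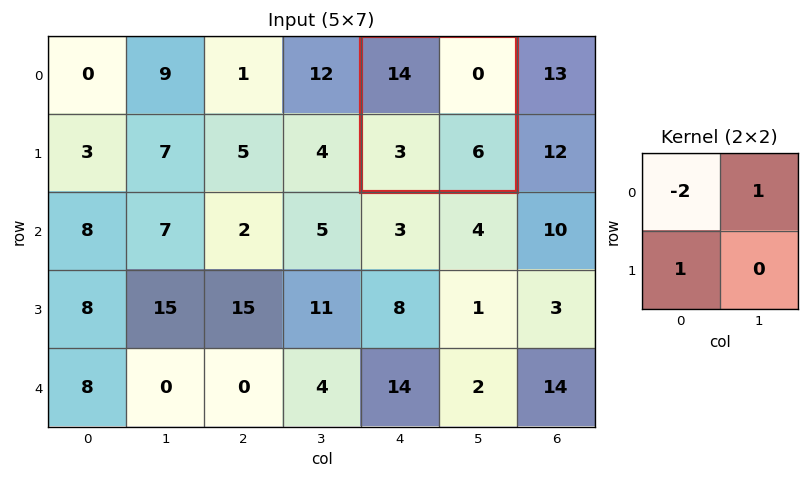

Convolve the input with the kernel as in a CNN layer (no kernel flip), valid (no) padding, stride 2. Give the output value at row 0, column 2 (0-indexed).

-25

The receptive field on the input at this output position is [14 0 / 3 6]. Elementwise product with the kernel and sum: 14·-2 + 0·1 + 3·1.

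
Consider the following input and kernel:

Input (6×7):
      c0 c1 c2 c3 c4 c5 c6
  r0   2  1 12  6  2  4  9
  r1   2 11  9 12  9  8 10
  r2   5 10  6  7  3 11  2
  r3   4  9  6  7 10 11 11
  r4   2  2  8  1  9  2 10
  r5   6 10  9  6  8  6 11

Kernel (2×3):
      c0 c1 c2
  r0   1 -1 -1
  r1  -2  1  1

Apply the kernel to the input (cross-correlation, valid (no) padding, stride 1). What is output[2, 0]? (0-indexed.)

The receptive field on the input at this output position is [5 10 6 / 4 9 6]. Elementwise product with the kernel and sum: 5·1 + 10·-1 + 6·-1 + 4·-2 + 9·1 + 6·1.

-4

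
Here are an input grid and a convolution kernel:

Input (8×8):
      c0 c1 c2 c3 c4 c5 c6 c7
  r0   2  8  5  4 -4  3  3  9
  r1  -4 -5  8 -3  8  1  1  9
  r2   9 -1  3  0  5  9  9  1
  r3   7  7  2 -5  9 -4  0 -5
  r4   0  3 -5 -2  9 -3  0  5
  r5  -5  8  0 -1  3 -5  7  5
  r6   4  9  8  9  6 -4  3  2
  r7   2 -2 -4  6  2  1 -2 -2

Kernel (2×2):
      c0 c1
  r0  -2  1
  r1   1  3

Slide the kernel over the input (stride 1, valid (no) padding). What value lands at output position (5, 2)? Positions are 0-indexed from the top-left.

34

The receptive field on the input at this output position is [0 -1 / 8 9]. Elementwise product with the kernel and sum: 0·-2 + -1·1 + 8·1 + 9·3.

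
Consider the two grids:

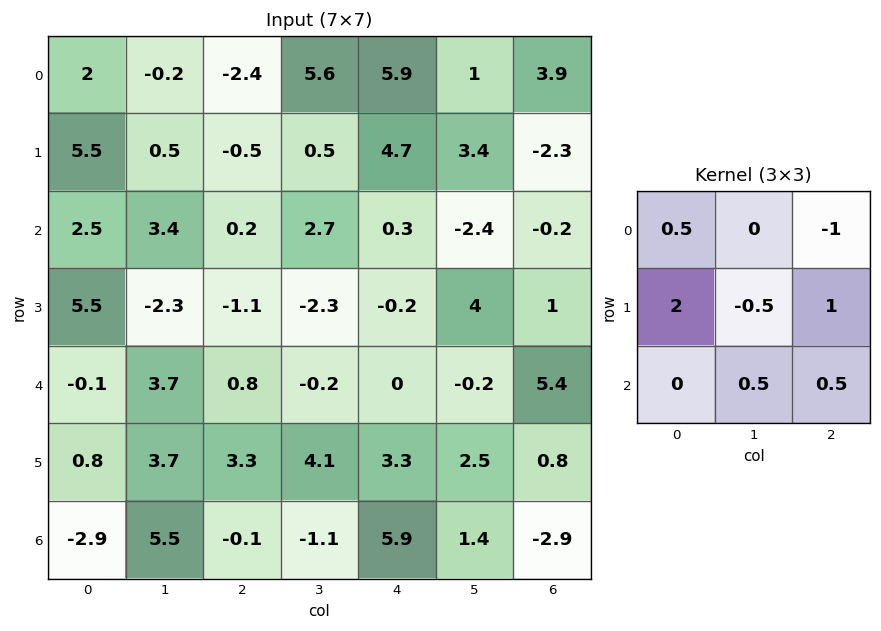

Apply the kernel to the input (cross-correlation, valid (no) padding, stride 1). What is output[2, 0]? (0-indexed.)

The receptive field on the input at this output position is [2.5 3.4 0.2 / 5.5 -2.3 -1.1 / -0.1 3.7 0.8]. Elementwise product with the kernel and sum: 2.5·0.5 + 0.2·-1 + 5.5·2 + -2.3·-0.5 + -1.1·1 + 3.7·0.5 + 0.8·0.5.

14.35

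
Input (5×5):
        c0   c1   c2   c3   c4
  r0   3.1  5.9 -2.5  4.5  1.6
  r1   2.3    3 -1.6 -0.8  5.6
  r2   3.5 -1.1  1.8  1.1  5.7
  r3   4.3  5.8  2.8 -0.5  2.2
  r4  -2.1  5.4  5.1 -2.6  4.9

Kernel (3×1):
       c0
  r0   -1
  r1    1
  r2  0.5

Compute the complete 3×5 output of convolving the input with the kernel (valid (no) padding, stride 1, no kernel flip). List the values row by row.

0.95 -3.45 1.8 -4.75 6.85
3.35 -1.2 4.8 1.65 1.2
-0.25 9.6 3.55 -2.9 -1.05

Output[0,0]: The receptive field on the input at this output position is [3.1 / 2.3 / 3.5]. Elementwise product with the kernel and sum: 3.1·-1 + 2.3·1 + 3.5·0.5.
Output[0,1]: The receptive field on the input at this output position is [5.9 / 3 / -1.1]. Elementwise product with the kernel and sum: 5.9·-1 + 3·1 + -1.1·0.5.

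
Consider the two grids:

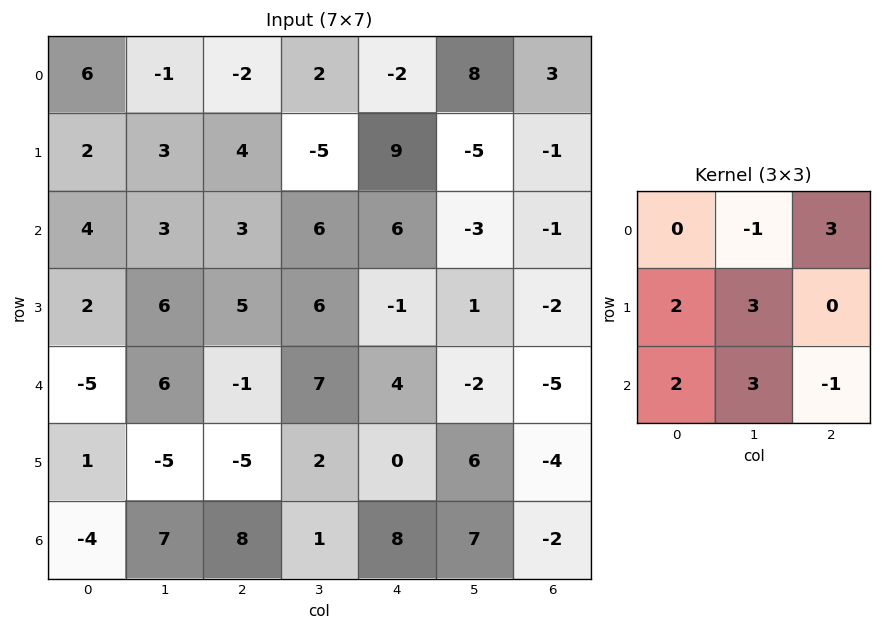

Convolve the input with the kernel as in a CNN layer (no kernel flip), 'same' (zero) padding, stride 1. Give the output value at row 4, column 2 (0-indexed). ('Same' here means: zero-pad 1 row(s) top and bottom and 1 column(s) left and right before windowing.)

-5

The receptive field on the zero-padded input at this output position is [6 5 6 / 6 -1 7 / -5 -5 2]. Elementwise product with the kernel and sum: 5·-1 + 6·3 + 6·2 + -1·3 + -5·2 + -5·3 + 2·-1.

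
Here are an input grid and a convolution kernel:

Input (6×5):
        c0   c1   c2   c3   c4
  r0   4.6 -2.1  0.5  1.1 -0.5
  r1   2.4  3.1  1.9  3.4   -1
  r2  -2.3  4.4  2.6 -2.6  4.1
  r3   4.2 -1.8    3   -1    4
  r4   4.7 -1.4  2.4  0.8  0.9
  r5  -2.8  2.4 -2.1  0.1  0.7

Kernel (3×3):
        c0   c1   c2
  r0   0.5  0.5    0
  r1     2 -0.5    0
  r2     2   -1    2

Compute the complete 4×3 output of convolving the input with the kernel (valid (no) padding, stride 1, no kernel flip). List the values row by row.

0.7 5.45 18.9
12.15 1.4 24.15
25.95 -5.2 12.3
-0.9 3.7 2.5

Output[0,0]: The receptive field on the input at this output position is [4.6 -2.1 0.5 / 2.4 3.1 1.9 / -2.3 4.4 2.6]. Elementwise product with the kernel and sum: 4.6·0.5 + -2.1·0.5 + 2.4·2 + 3.1·-0.5 + -2.3·2 + 4.4·-1 + 2.6·2.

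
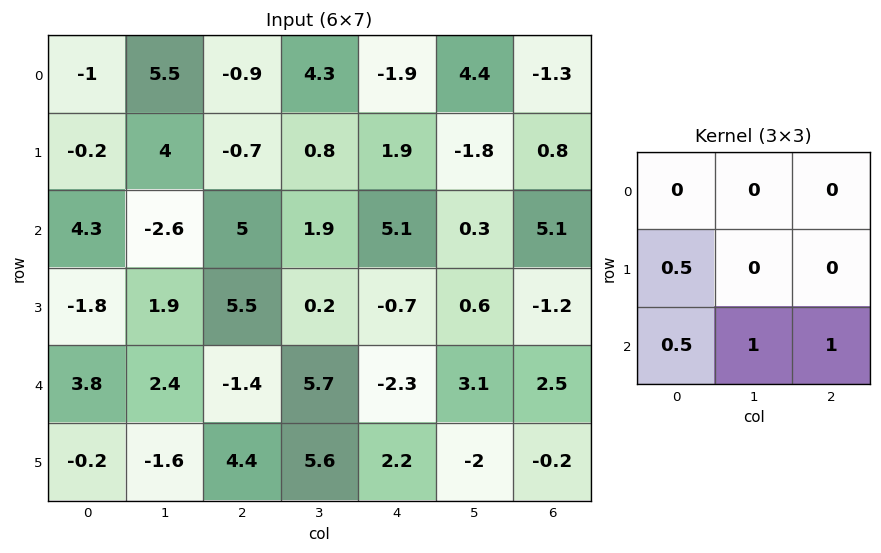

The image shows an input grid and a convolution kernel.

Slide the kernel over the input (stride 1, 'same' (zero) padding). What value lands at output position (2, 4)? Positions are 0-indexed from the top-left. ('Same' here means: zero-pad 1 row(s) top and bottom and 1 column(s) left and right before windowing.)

The receptive field on the zero-padded input at this output position is [0.8 1.9 -1.8 / 1.9 5.1 0.3 / 0.2 -0.7 0.6]. Elementwise product with the kernel and sum: 1.9·0.5 + 0.2·0.5 + -0.7·1 + 0.6·1.

0.95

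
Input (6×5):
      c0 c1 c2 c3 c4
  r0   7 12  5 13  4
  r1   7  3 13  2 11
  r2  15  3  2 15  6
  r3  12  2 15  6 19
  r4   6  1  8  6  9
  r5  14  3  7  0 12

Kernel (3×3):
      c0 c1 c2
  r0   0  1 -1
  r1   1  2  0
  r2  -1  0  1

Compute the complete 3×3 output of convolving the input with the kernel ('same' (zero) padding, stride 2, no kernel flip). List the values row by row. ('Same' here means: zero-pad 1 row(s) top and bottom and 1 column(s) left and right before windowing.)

Output[0,0]: The receptive field on the zero-padded input at this output position is [0 0 0 / 0 7 12 / 0 7 3]. Elementwise product with the kernel and sum: 0·1 + 0·-1 + 0·1 + 7·2 + 0·-1 + 3·1.
Output[0,1]: The receptive field on the zero-padded input at this output position is [0 0 0 / 12 5 13 / 3 13 2]. Elementwise product with the kernel and sum: 0·1 + 0·-1 + 12·1 + 5·2 + 3·-1 + 2·1.

17 21 19
36 22 32
25 23 43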